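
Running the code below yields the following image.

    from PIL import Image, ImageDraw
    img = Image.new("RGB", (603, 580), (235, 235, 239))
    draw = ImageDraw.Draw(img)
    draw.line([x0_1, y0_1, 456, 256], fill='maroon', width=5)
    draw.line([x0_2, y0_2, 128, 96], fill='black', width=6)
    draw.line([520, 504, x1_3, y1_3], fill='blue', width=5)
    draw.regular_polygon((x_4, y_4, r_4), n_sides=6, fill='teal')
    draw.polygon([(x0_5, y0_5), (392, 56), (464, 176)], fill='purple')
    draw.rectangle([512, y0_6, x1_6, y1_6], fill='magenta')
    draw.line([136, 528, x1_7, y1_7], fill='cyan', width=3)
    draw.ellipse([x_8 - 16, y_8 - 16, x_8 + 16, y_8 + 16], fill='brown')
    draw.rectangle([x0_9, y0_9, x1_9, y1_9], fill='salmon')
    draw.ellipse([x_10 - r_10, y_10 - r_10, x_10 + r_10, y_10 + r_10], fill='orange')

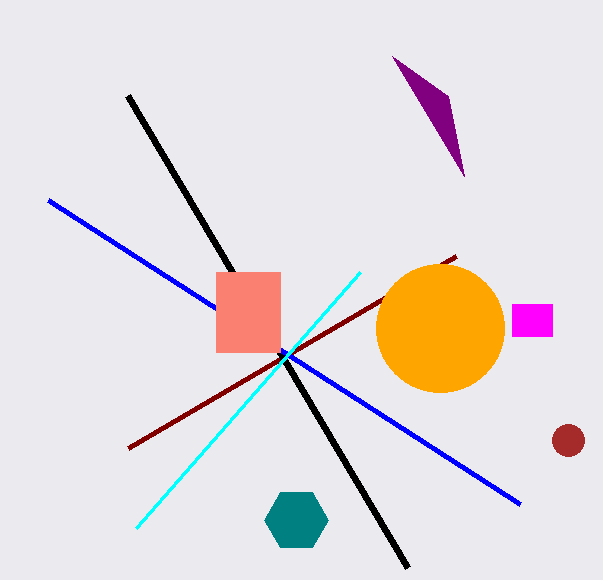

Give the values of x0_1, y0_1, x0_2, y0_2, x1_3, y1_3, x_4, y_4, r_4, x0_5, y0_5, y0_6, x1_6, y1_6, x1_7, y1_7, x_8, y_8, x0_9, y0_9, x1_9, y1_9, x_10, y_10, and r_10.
x0_1 = 128, y0_1 = 448, x0_2 = 408, y0_2 = 568, x1_3 = 48, y1_3 = 200, x_4 = 296, y_4 = 520, r_4 = 32, x0_5 = 448, y0_5 = 96, y0_6 = 304, x1_6 = 552, y1_6 = 336, x1_7 = 360, y1_7 = 272, x_8 = 568, y_8 = 440, x0_9 = 216, y0_9 = 272, x1_9 = 280, y1_9 = 352, x_10 = 440, y_10 = 328, r_10 = 64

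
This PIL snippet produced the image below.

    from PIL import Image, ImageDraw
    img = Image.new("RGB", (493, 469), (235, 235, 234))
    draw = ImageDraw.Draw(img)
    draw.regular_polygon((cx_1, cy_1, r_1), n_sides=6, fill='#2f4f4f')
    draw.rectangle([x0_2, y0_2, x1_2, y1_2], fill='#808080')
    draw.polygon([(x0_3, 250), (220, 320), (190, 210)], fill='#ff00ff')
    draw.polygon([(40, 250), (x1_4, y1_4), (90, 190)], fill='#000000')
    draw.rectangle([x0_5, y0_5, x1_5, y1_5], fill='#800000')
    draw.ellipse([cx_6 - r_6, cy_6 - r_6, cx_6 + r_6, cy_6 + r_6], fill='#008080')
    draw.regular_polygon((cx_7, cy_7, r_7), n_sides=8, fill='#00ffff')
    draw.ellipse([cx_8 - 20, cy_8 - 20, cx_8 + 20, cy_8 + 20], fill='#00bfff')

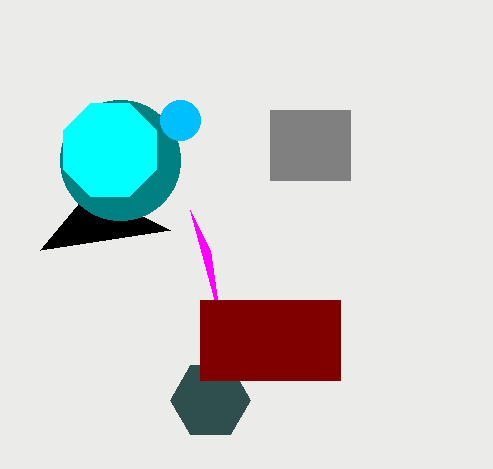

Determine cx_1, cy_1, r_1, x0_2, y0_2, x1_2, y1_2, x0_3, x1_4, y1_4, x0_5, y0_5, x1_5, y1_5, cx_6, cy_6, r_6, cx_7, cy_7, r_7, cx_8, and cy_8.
cx_1 = 210; cy_1 = 400; r_1 = 40; x0_2 = 270; y0_2 = 110; x1_2 = 350; y1_2 = 180; x0_3 = 210; x1_4 = 170; y1_4 = 230; x0_5 = 200; y0_5 = 300; x1_5 = 340; y1_5 = 380; cx_6 = 120; cy_6 = 160; r_6 = 60; cx_7 = 110; cy_7 = 150; r_7 = 50; cx_8 = 180; cy_8 = 120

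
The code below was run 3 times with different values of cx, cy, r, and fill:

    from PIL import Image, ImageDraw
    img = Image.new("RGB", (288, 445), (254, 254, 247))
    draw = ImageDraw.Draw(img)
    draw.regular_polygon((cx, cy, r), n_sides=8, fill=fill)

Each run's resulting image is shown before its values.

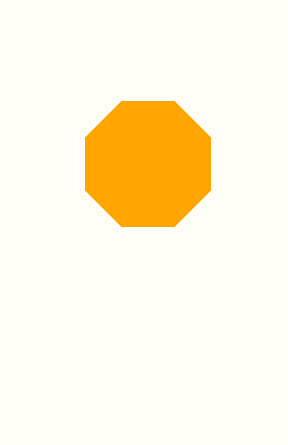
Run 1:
cx = 148, cy = 164, r = 68, fill = 'orange'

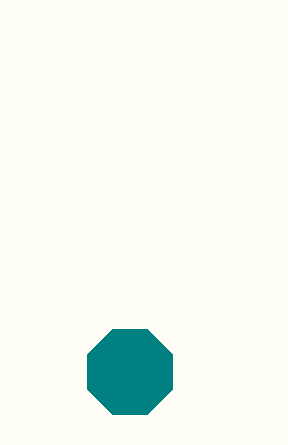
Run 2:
cx = 130; cy = 372; r = 46; fill = 'teal'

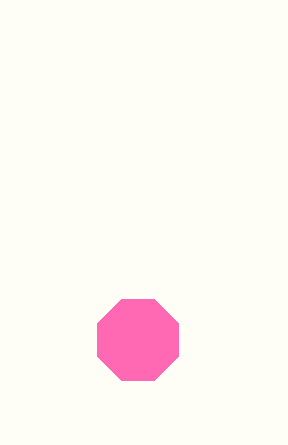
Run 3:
cx = 138; cy = 340; r = 44; fill = 'hotpink'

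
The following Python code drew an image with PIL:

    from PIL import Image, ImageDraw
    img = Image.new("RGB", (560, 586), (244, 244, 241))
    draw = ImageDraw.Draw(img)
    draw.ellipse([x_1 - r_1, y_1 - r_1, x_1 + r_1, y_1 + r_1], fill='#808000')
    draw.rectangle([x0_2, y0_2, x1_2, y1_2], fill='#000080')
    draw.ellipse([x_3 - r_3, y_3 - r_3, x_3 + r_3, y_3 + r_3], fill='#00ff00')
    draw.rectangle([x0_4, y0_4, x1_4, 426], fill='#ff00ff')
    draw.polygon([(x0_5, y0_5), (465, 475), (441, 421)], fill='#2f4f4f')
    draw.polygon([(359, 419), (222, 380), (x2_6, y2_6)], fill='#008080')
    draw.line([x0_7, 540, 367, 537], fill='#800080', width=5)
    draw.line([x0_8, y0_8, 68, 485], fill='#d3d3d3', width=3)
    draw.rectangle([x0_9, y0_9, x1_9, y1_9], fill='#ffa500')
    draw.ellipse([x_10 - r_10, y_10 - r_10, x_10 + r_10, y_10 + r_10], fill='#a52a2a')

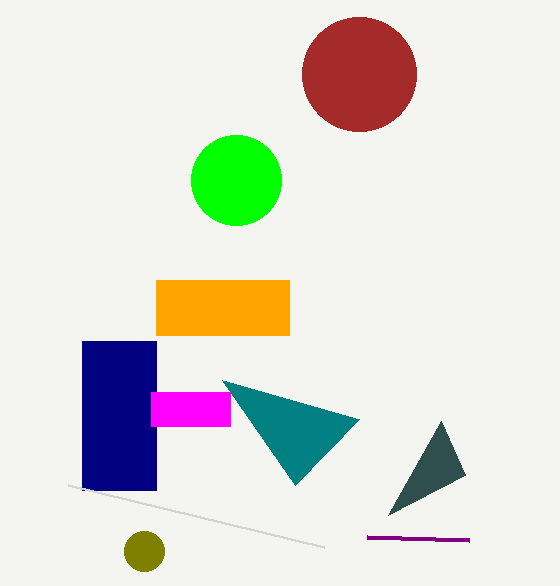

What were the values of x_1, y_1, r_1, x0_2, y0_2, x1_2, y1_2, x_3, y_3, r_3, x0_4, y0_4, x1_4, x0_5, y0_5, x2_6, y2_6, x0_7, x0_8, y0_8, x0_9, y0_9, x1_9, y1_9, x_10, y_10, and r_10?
x_1 = 144, y_1 = 551, r_1 = 20, x0_2 = 82, y0_2 = 341, x1_2 = 156, y1_2 = 490, x_3 = 236, y_3 = 180, r_3 = 45, x0_4 = 151, y0_4 = 392, x1_4 = 230, x0_5 = 388, y0_5 = 515, x2_6 = 295, y2_6 = 485, x0_7 = 469, x0_8 = 324, y0_8 = 547, x0_9 = 156, y0_9 = 280, x1_9 = 289, y1_9 = 335, x_10 = 359, y_10 = 74, r_10 = 57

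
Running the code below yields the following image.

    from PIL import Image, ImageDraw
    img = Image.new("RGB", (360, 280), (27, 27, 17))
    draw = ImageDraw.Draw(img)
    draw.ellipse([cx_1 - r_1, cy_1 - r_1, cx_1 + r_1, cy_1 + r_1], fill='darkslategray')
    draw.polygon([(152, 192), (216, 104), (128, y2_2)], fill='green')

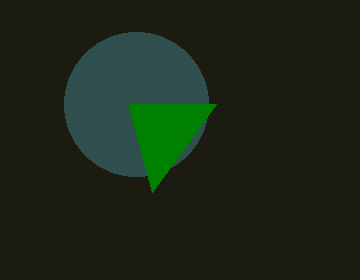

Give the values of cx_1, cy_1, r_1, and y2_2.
cx_1 = 136; cy_1 = 104; r_1 = 72; y2_2 = 104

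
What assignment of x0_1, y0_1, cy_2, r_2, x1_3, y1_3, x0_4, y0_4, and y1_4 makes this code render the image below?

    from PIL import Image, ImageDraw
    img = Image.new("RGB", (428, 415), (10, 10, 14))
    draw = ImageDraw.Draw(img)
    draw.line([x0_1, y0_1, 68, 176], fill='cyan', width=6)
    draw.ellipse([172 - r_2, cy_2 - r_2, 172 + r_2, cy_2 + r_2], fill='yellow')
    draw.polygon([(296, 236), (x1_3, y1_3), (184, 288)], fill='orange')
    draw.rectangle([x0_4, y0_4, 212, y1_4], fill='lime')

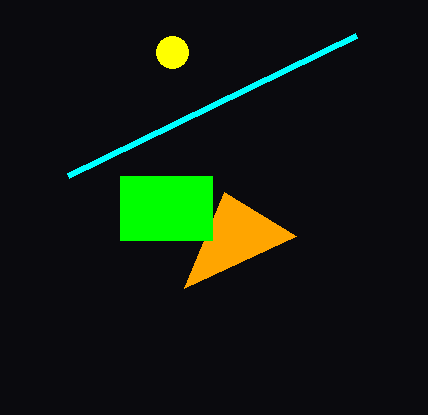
x0_1 = 356, y0_1 = 36, cy_2 = 52, r_2 = 16, x1_3 = 224, y1_3 = 192, x0_4 = 120, y0_4 = 176, y1_4 = 240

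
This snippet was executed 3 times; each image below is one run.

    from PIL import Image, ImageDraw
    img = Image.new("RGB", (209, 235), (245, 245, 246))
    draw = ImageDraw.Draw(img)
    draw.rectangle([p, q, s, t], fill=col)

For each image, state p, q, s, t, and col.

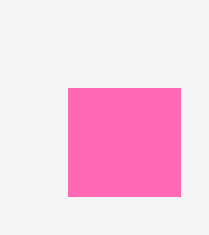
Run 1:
p = 68; q = 88; s = 180; t = 196; col = 'hotpink'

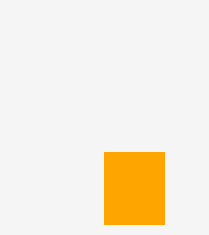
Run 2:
p = 104, q = 152, s = 164, t = 224, col = 'orange'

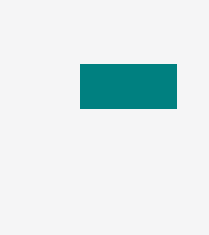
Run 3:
p = 80, q = 64, s = 176, t = 108, col = 'teal'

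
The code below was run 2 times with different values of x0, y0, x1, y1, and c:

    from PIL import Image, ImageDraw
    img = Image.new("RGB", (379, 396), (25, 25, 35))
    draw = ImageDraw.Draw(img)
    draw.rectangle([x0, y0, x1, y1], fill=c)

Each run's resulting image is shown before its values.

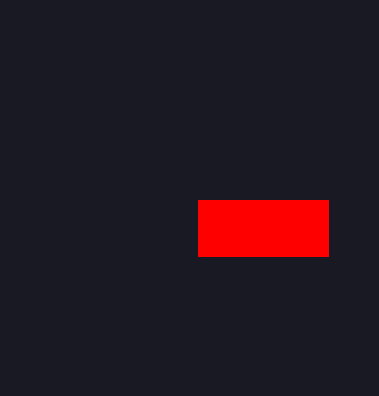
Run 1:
x0 = 198; y0 = 200; x1 = 328; y1 = 256; c = 'red'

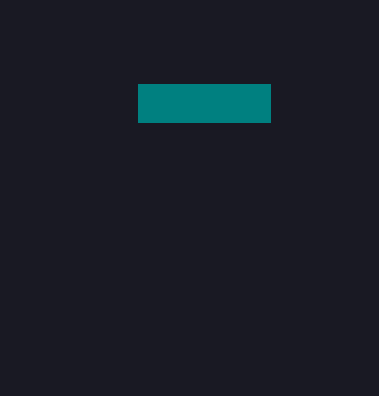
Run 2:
x0 = 138, y0 = 84, x1 = 270, y1 = 122, c = 'teal'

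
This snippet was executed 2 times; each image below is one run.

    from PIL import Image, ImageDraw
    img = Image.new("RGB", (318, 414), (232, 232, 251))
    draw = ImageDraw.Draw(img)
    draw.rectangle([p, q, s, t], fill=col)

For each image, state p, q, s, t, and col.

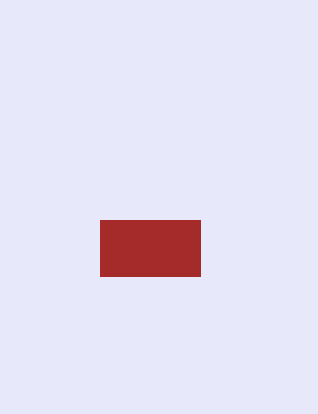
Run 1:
p = 100, q = 220, s = 200, t = 276, col = 'brown'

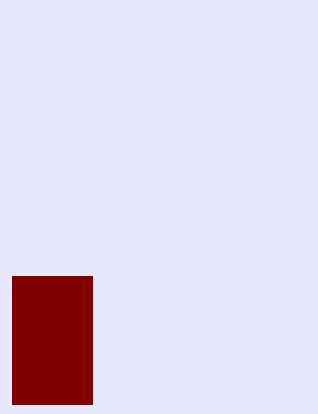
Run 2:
p = 12
q = 276
s = 92
t = 404
col = 'maroon'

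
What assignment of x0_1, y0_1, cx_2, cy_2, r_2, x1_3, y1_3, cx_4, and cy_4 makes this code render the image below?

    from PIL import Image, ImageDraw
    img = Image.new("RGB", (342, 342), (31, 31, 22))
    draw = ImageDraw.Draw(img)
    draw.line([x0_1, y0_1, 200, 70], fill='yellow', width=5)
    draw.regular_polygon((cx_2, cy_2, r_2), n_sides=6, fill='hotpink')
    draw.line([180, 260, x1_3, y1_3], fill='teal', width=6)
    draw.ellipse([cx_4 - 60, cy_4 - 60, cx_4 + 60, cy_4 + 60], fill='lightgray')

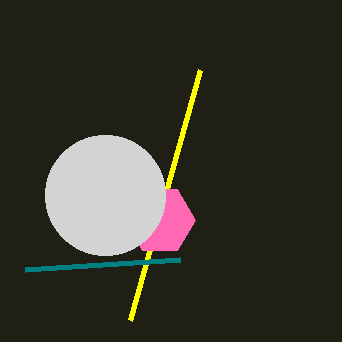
x0_1 = 130, y0_1 = 320, cx_2 = 160, cy_2 = 220, r_2 = 35, x1_3 = 25, y1_3 = 270, cx_4 = 105, cy_4 = 195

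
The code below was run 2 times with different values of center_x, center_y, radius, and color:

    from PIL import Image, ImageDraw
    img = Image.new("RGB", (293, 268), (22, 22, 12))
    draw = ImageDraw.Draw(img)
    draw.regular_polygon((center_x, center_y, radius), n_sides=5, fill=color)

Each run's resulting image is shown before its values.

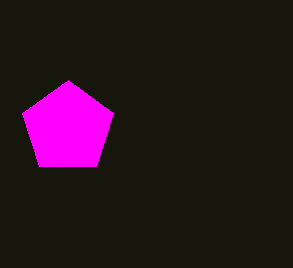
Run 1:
center_x = 68
center_y = 128
radius = 48
color = 'magenta'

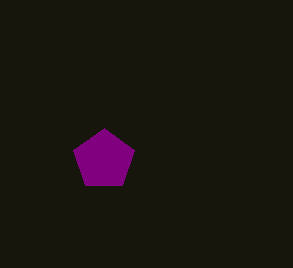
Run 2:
center_x = 104
center_y = 160
radius = 32
color = 'purple'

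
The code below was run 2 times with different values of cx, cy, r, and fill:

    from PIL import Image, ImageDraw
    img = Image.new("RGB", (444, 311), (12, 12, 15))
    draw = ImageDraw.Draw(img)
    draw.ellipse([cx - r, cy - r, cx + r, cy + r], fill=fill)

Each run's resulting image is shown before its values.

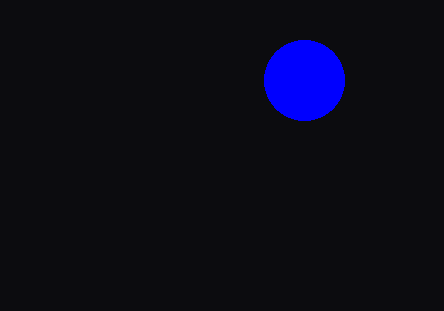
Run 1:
cx = 304; cy = 80; r = 40; fill = 'blue'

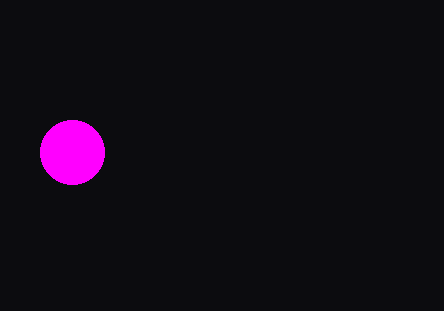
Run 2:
cx = 72; cy = 152; r = 32; fill = 'magenta'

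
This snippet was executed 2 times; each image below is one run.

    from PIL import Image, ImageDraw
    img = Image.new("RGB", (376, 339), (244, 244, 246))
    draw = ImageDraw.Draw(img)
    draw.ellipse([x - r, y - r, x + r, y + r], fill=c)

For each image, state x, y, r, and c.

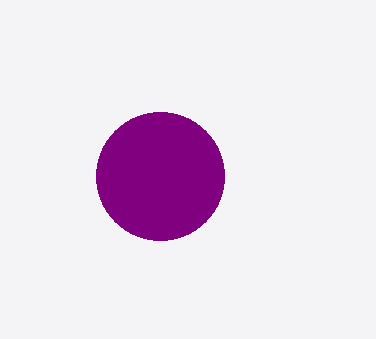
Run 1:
x = 160; y = 176; r = 64; c = 'purple'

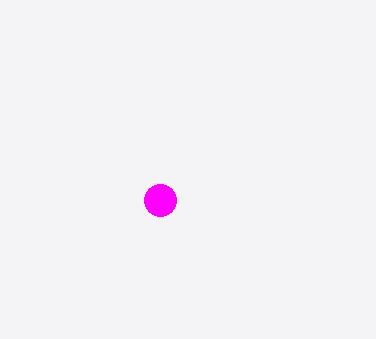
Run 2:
x = 160
y = 200
r = 16
c = 'magenta'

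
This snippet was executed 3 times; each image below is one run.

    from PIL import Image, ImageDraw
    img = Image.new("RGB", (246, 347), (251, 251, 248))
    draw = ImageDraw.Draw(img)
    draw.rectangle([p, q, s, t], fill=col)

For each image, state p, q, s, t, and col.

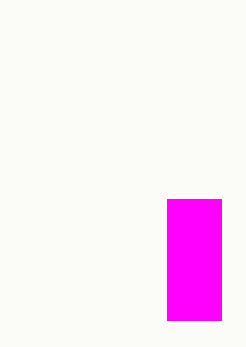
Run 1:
p = 167, q = 199, s = 221, t = 320, col = 'magenta'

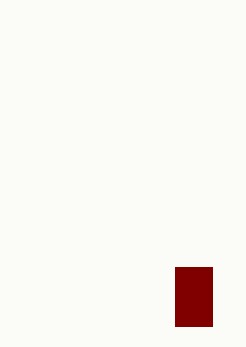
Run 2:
p = 175; q = 267; s = 212; t = 326; col = 'maroon'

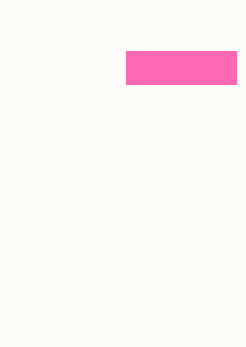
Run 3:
p = 126; q = 51; s = 236; t = 84; col = 'hotpink'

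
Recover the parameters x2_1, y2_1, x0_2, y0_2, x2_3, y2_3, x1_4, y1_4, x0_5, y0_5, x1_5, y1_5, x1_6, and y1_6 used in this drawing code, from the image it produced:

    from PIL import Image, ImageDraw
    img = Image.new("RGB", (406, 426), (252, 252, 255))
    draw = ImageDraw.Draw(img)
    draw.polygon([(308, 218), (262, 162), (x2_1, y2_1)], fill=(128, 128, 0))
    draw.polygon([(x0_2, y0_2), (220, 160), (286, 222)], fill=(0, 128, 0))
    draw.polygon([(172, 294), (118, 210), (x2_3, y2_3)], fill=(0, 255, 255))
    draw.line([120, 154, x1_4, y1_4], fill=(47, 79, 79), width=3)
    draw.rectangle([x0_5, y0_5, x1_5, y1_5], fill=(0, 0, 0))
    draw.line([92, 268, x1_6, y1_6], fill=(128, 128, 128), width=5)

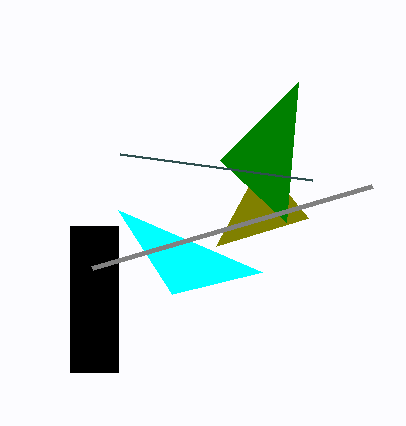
x2_1 = 216; y2_1 = 246; x0_2 = 298; y0_2 = 82; x2_3 = 262; y2_3 = 272; x1_4 = 312; y1_4 = 180; x0_5 = 70; y0_5 = 226; x1_5 = 118; y1_5 = 372; x1_6 = 372; y1_6 = 186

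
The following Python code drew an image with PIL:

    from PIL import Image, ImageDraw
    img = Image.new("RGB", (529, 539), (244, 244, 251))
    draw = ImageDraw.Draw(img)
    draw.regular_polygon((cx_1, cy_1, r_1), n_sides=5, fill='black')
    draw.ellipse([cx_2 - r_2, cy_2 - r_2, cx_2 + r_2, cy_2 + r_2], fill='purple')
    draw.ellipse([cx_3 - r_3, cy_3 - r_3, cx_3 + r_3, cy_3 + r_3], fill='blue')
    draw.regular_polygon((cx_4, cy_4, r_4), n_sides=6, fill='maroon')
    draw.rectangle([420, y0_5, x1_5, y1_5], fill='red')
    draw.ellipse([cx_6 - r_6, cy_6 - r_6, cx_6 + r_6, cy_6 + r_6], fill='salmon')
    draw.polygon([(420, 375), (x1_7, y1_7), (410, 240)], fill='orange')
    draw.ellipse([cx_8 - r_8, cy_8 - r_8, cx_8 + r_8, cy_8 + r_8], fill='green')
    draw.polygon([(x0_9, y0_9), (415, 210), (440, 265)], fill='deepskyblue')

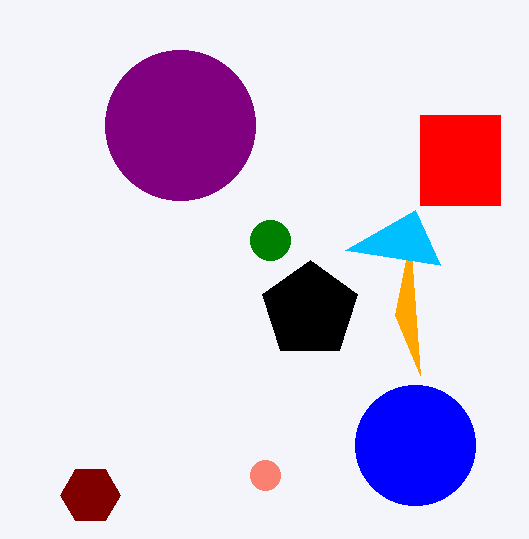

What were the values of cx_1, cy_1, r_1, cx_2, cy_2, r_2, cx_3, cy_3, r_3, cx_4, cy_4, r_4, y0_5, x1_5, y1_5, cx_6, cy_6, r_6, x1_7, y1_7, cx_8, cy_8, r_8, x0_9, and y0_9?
cx_1 = 310, cy_1 = 310, r_1 = 50, cx_2 = 180, cy_2 = 125, r_2 = 75, cx_3 = 415, cy_3 = 445, r_3 = 60, cx_4 = 90, cy_4 = 495, r_4 = 30, y0_5 = 115, x1_5 = 500, y1_5 = 205, cx_6 = 265, cy_6 = 475, r_6 = 15, x1_7 = 395, y1_7 = 315, cx_8 = 270, cy_8 = 240, r_8 = 20, x0_9 = 345, y0_9 = 250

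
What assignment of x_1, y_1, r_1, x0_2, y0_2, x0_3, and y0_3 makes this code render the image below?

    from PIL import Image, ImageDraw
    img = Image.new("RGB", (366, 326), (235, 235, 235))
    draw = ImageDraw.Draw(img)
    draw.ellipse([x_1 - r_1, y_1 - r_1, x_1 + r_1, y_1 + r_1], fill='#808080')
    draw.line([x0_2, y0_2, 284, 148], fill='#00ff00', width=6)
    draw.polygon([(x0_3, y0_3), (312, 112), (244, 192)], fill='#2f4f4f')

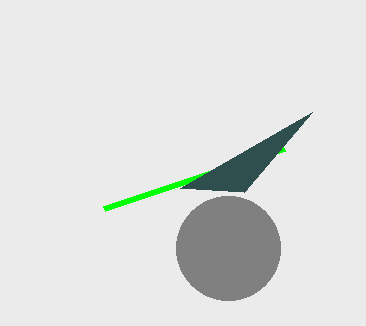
x_1 = 228; y_1 = 248; r_1 = 52; x0_2 = 104; y0_2 = 208; x0_3 = 180; y0_3 = 188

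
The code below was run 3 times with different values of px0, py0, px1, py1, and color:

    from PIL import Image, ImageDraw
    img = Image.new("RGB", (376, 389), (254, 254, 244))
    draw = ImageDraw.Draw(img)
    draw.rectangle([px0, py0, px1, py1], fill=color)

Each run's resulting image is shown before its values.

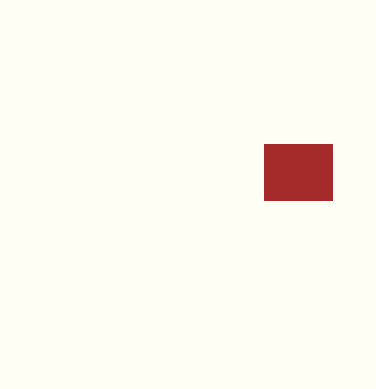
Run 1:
px0 = 264, py0 = 144, px1 = 332, py1 = 200, color = 'brown'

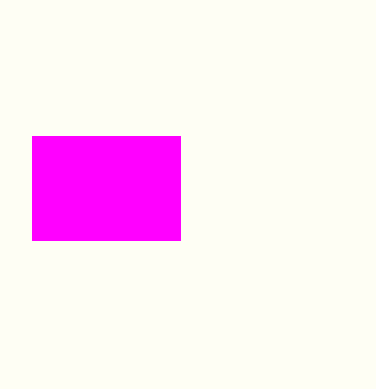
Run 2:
px0 = 32; py0 = 136; px1 = 180; py1 = 240; color = 'magenta'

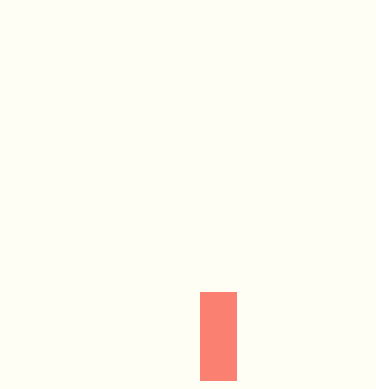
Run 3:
px0 = 200
py0 = 292
px1 = 236
py1 = 380
color = 'salmon'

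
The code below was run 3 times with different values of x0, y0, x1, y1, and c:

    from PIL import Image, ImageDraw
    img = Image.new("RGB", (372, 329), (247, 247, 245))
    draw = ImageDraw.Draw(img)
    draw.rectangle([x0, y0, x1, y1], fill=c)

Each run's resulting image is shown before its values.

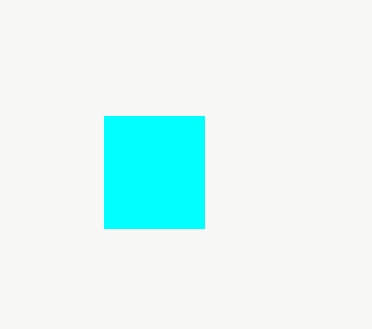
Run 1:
x0 = 104, y0 = 116, x1 = 204, y1 = 228, c = 'cyan'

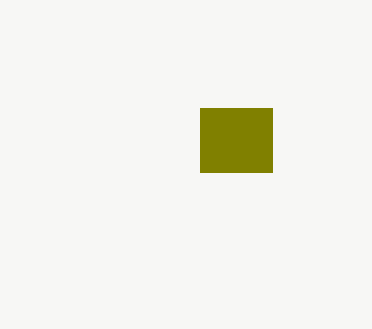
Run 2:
x0 = 200; y0 = 108; x1 = 272; y1 = 172; c = 'olive'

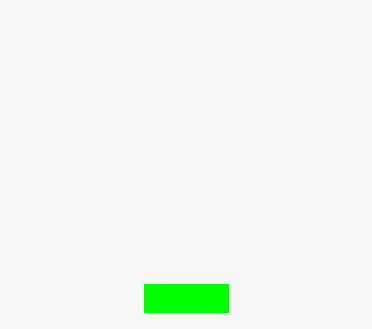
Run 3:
x0 = 144; y0 = 284; x1 = 228; y1 = 312; c = 'lime'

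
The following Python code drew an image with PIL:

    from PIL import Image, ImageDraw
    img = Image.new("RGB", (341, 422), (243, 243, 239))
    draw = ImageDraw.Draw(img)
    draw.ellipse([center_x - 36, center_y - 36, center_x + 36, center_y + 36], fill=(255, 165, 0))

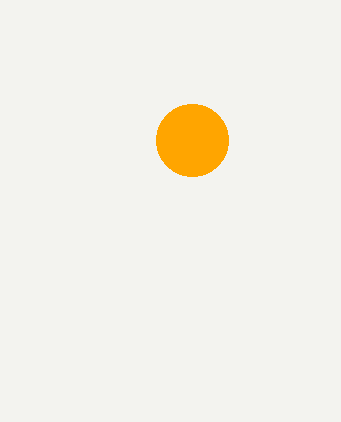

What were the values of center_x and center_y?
center_x = 192, center_y = 140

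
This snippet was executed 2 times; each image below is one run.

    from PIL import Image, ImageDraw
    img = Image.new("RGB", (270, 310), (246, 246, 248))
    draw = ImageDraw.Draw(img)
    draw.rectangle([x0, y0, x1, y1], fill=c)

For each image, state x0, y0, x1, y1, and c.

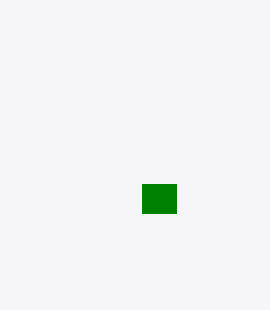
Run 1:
x0 = 142, y0 = 184, x1 = 176, y1 = 213, c = 'green'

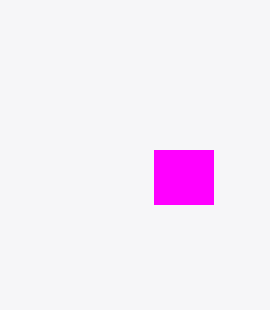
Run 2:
x0 = 154
y0 = 150
x1 = 213
y1 = 204
c = 'magenta'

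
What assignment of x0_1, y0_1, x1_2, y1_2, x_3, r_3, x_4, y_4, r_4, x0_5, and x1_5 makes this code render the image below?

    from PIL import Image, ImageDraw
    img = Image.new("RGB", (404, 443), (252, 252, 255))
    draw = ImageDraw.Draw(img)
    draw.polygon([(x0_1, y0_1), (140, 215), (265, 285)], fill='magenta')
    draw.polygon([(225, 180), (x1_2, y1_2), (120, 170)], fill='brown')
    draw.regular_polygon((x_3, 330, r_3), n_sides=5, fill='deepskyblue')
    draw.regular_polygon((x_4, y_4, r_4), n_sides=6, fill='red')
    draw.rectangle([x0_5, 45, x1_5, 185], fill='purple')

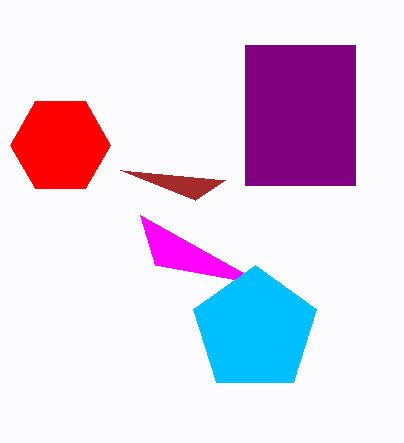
x0_1 = 155; y0_1 = 265; x1_2 = 195; y1_2 = 200; x_3 = 255; r_3 = 65; x_4 = 60; y_4 = 145; r_4 = 50; x0_5 = 245; x1_5 = 355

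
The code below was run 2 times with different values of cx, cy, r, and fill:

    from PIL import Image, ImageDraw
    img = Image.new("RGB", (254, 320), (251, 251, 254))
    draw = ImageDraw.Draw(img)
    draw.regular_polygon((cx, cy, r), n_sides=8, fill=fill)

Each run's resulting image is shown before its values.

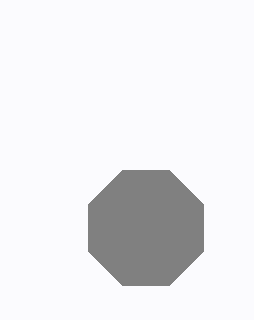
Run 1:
cx = 146, cy = 228, r = 62, fill = 'gray'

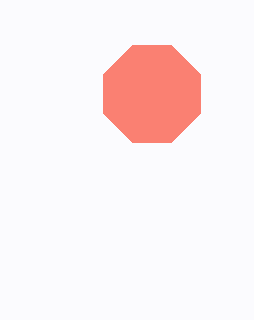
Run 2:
cx = 152, cy = 94, r = 52, fill = 'salmon'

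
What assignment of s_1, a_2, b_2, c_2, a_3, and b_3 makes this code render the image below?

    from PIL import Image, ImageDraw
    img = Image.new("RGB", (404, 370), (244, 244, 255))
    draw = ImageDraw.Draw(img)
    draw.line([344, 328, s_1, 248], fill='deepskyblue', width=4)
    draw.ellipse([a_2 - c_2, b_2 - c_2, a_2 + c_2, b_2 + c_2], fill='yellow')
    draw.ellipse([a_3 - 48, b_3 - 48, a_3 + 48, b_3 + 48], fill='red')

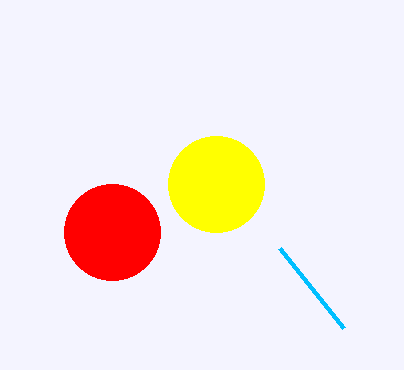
s_1 = 280, a_2 = 216, b_2 = 184, c_2 = 48, a_3 = 112, b_3 = 232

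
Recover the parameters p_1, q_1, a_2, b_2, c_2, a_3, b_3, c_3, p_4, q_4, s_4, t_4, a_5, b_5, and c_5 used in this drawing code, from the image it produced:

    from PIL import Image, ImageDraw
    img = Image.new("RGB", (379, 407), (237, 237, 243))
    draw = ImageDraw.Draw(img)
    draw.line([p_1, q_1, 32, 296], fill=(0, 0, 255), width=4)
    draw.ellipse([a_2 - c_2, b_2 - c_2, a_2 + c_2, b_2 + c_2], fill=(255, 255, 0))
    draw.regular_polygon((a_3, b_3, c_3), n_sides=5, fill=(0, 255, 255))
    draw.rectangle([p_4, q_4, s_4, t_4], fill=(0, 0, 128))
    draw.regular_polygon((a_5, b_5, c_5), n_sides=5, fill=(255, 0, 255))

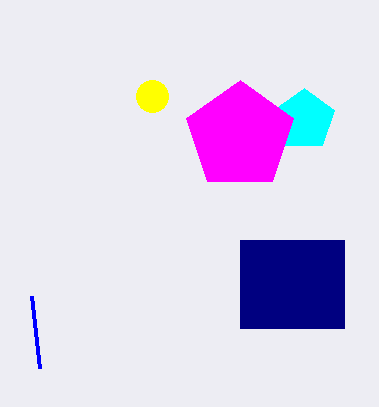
p_1 = 40, q_1 = 368, a_2 = 152, b_2 = 96, c_2 = 16, a_3 = 304, b_3 = 120, c_3 = 32, p_4 = 240, q_4 = 240, s_4 = 344, t_4 = 328, a_5 = 240, b_5 = 136, c_5 = 56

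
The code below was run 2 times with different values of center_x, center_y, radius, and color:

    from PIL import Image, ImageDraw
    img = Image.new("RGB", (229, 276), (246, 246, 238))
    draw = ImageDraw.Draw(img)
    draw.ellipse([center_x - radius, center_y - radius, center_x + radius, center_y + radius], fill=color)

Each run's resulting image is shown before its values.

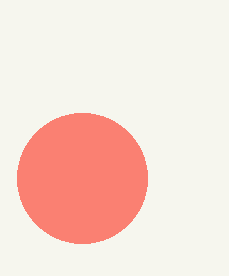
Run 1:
center_x = 82
center_y = 178
radius = 65
color = 'salmon'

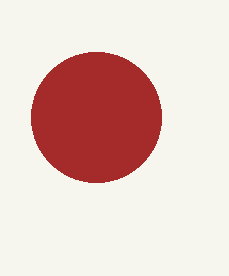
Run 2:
center_x = 96; center_y = 117; radius = 65; color = 'brown'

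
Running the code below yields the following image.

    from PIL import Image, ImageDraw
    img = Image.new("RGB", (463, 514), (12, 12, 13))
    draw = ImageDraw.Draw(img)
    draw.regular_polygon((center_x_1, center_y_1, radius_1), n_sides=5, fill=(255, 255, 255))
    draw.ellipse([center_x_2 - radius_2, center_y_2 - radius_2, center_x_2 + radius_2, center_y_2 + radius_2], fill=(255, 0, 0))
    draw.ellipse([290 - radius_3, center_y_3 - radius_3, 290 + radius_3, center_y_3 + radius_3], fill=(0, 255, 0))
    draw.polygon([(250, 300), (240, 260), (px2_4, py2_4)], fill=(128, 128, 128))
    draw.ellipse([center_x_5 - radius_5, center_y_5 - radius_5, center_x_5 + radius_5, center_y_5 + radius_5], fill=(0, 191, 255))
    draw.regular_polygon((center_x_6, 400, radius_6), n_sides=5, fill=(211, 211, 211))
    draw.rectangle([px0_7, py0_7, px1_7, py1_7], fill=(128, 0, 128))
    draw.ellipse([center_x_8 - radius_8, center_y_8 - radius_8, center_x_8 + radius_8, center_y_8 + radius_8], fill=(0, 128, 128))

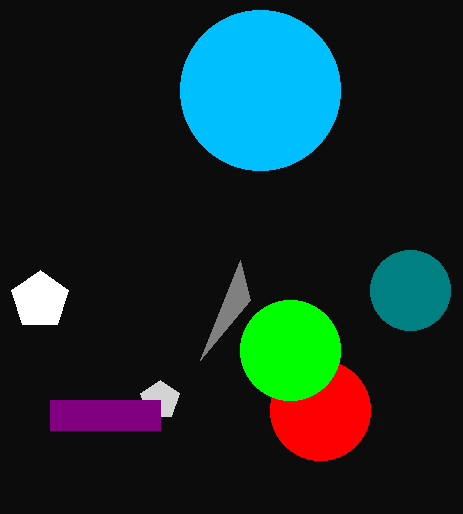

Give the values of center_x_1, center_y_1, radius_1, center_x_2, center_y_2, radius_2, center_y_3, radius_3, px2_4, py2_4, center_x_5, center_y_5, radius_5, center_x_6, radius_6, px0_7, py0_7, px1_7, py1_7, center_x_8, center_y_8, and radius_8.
center_x_1 = 40, center_y_1 = 300, radius_1 = 30, center_x_2 = 320, center_y_2 = 410, radius_2 = 50, center_y_3 = 350, radius_3 = 50, px2_4 = 200, py2_4 = 360, center_x_5 = 260, center_y_5 = 90, radius_5 = 80, center_x_6 = 160, radius_6 = 20, px0_7 = 50, py0_7 = 400, px1_7 = 160, py1_7 = 430, center_x_8 = 410, center_y_8 = 290, radius_8 = 40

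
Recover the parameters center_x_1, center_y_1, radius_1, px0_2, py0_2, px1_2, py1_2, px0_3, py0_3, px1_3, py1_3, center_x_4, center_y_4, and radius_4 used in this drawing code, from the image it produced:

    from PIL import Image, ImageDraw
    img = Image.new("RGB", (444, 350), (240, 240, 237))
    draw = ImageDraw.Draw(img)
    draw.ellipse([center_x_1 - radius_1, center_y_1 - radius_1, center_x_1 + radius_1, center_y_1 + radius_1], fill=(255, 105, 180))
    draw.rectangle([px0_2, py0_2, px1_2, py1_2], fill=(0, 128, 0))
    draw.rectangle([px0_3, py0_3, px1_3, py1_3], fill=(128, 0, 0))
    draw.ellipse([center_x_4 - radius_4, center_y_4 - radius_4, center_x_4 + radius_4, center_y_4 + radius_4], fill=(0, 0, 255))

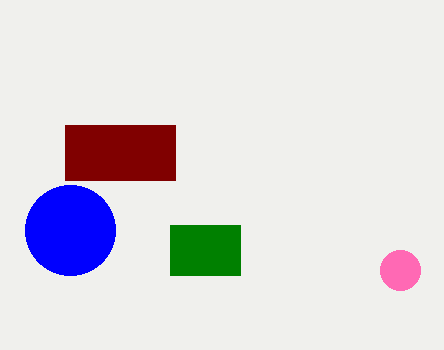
center_x_1 = 400, center_y_1 = 270, radius_1 = 20, px0_2 = 170, py0_2 = 225, px1_2 = 240, py1_2 = 275, px0_3 = 65, py0_3 = 125, px1_3 = 175, py1_3 = 180, center_x_4 = 70, center_y_4 = 230, radius_4 = 45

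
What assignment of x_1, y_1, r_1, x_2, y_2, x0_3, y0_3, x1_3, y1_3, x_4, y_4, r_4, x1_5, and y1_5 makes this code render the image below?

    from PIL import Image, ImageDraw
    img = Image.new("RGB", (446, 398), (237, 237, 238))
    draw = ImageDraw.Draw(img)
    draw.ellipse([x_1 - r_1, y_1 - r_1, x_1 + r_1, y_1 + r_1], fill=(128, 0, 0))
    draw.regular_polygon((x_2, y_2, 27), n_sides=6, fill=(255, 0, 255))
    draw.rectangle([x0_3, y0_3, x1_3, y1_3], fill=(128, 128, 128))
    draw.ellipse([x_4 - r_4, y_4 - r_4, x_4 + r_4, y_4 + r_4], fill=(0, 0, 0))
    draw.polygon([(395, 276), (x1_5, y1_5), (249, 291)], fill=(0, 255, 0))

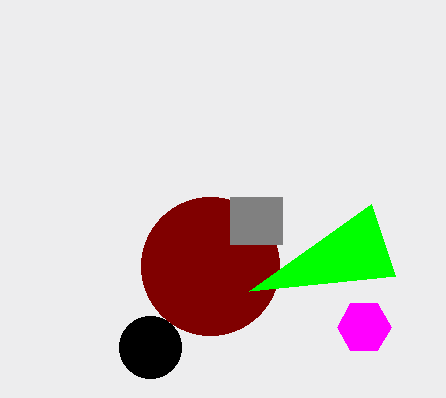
x_1 = 210; y_1 = 266; r_1 = 69; x_2 = 364; y_2 = 327; x0_3 = 230; y0_3 = 197; x1_3 = 282; y1_3 = 244; x_4 = 150; y_4 = 347; r_4 = 31; x1_5 = 371; y1_5 = 204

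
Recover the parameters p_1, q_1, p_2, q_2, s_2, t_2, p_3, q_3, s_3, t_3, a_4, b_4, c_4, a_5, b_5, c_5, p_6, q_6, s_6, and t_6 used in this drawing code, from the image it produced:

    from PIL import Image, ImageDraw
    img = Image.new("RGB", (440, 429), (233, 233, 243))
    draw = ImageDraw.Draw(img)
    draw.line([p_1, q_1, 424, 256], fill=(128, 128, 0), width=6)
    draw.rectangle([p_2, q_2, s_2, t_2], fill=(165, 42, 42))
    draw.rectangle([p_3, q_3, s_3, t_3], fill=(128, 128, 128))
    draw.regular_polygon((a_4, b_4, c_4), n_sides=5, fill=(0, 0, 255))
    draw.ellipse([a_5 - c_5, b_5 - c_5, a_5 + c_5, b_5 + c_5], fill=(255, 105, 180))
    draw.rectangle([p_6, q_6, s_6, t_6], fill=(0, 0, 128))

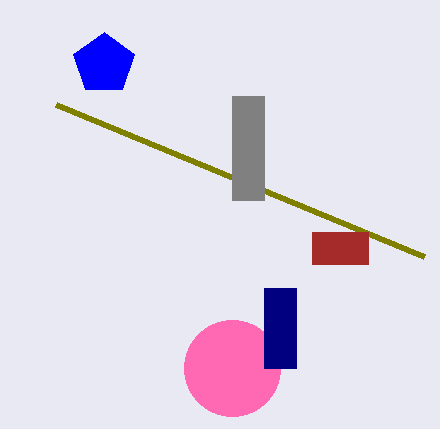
p_1 = 56
q_1 = 104
p_2 = 312
q_2 = 232
s_2 = 368
t_2 = 264
p_3 = 232
q_3 = 96
s_3 = 264
t_3 = 200
a_4 = 104
b_4 = 64
c_4 = 32
a_5 = 232
b_5 = 368
c_5 = 48
p_6 = 264
q_6 = 288
s_6 = 296
t_6 = 368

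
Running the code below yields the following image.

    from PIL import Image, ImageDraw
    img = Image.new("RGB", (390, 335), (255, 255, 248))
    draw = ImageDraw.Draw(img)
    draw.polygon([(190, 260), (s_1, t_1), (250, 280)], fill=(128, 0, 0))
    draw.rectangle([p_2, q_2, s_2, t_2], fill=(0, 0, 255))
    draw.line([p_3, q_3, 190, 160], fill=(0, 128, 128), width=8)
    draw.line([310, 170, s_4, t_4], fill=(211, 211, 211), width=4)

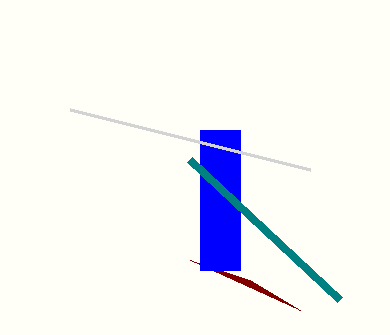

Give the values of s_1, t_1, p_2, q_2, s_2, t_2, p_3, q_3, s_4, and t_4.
s_1 = 300
t_1 = 310
p_2 = 200
q_2 = 130
s_2 = 240
t_2 = 270
p_3 = 340
q_3 = 300
s_4 = 70
t_4 = 110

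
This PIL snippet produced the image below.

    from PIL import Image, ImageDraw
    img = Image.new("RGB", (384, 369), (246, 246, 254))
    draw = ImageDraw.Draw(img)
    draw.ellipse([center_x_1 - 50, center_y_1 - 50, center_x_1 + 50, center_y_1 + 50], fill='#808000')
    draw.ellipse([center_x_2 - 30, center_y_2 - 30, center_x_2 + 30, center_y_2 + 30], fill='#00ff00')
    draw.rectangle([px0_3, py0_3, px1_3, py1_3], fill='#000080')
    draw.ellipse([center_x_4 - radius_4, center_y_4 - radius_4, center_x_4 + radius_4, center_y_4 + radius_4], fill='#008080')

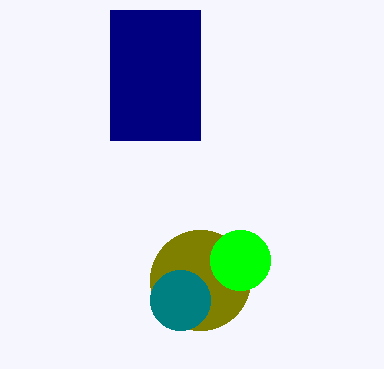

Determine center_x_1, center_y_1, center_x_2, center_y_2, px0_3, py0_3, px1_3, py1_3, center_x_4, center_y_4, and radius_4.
center_x_1 = 200, center_y_1 = 280, center_x_2 = 240, center_y_2 = 260, px0_3 = 110, py0_3 = 10, px1_3 = 200, py1_3 = 140, center_x_4 = 180, center_y_4 = 300, radius_4 = 30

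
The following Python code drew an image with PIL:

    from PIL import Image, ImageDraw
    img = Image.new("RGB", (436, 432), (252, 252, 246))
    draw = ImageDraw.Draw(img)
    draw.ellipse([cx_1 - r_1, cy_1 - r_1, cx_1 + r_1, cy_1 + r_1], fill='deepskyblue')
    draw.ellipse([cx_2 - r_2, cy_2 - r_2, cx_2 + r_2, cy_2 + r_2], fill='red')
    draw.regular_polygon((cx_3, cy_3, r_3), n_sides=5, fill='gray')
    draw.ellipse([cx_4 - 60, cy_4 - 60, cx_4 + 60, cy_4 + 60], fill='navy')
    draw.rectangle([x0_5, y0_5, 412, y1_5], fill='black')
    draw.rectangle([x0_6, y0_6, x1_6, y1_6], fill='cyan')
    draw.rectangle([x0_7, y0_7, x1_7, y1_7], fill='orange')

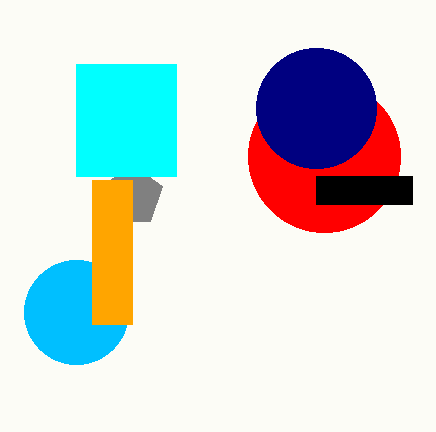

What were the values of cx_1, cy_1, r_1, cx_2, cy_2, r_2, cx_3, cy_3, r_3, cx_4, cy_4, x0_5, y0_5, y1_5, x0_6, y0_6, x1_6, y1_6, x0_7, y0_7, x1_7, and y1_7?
cx_1 = 76
cy_1 = 312
r_1 = 52
cx_2 = 324
cy_2 = 156
r_2 = 76
cx_3 = 132
cy_3 = 196
r_3 = 32
cx_4 = 316
cy_4 = 108
x0_5 = 316
y0_5 = 176
y1_5 = 204
x0_6 = 76
y0_6 = 64
x1_6 = 176
y1_6 = 176
x0_7 = 92
y0_7 = 180
x1_7 = 132
y1_7 = 324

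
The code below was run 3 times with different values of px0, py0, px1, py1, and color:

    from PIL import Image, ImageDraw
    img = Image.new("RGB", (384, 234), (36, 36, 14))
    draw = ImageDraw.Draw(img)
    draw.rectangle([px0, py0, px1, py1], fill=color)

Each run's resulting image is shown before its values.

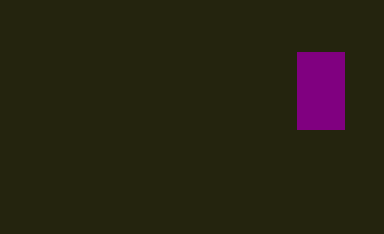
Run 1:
px0 = 297, py0 = 52, px1 = 344, py1 = 129, color = 'purple'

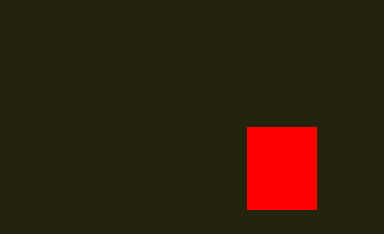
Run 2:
px0 = 247, py0 = 127, px1 = 316, py1 = 209, color = 'red'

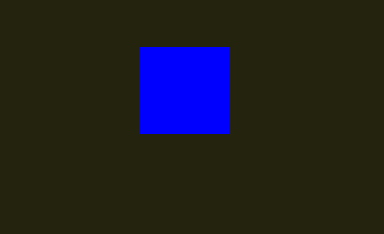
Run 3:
px0 = 140; py0 = 47; px1 = 229; py1 = 133; color = 'blue'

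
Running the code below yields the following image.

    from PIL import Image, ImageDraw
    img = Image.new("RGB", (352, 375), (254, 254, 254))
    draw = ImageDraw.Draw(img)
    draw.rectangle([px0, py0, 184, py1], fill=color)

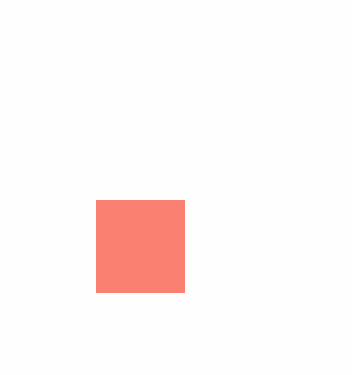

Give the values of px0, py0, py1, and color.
px0 = 96, py0 = 200, py1 = 292, color = 'salmon'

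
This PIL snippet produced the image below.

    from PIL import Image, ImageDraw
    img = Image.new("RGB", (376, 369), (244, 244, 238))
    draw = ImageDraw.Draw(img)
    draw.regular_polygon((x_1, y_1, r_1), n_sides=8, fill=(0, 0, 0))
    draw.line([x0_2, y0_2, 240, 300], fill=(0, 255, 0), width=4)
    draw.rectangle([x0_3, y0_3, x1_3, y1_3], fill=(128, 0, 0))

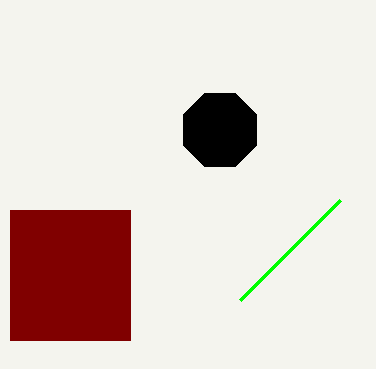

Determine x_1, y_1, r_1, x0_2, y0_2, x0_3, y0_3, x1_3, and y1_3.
x_1 = 220
y_1 = 130
r_1 = 40
x0_2 = 340
y0_2 = 200
x0_3 = 10
y0_3 = 210
x1_3 = 130
y1_3 = 340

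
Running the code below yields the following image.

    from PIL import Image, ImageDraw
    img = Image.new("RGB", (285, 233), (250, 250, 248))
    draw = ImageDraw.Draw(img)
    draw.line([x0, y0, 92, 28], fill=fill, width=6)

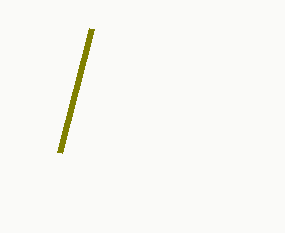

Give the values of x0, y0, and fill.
x0 = 60; y0 = 152; fill = 'olive'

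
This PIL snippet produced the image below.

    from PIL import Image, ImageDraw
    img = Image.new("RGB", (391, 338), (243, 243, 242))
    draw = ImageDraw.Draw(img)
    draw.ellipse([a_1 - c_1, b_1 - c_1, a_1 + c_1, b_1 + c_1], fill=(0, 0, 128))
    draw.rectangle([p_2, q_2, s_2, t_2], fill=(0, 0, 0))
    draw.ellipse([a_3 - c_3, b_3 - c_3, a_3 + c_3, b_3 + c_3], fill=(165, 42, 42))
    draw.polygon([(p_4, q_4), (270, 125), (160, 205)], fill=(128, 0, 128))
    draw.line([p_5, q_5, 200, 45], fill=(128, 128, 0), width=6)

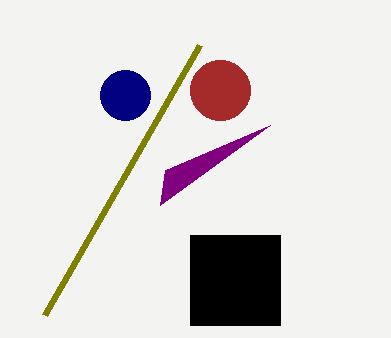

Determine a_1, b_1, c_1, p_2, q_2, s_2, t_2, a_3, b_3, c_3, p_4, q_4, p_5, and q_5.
a_1 = 125
b_1 = 95
c_1 = 25
p_2 = 190
q_2 = 235
s_2 = 280
t_2 = 325
a_3 = 220
b_3 = 90
c_3 = 30
p_4 = 165
q_4 = 170
p_5 = 45
q_5 = 315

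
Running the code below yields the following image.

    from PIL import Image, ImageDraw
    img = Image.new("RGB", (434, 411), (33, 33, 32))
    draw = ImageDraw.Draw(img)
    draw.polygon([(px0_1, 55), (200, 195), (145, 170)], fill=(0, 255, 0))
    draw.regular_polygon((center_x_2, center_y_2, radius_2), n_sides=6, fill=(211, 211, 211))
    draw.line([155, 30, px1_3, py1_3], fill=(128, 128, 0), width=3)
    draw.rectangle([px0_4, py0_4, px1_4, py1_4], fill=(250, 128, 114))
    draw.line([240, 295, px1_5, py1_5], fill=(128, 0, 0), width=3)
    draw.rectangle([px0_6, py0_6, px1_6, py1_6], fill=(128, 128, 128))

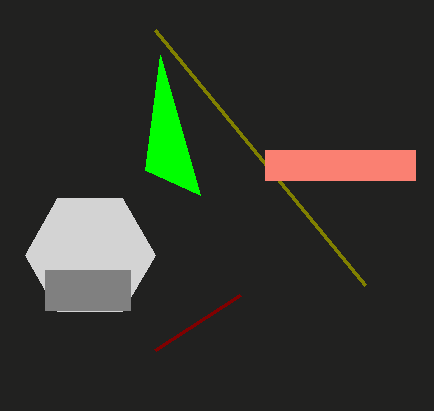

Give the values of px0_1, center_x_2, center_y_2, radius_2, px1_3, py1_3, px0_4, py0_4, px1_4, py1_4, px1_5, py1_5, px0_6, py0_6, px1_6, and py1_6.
px0_1 = 160; center_x_2 = 90; center_y_2 = 255; radius_2 = 65; px1_3 = 365; py1_3 = 285; px0_4 = 265; py0_4 = 150; px1_4 = 415; py1_4 = 180; px1_5 = 155; py1_5 = 350; px0_6 = 45; py0_6 = 270; px1_6 = 130; py1_6 = 310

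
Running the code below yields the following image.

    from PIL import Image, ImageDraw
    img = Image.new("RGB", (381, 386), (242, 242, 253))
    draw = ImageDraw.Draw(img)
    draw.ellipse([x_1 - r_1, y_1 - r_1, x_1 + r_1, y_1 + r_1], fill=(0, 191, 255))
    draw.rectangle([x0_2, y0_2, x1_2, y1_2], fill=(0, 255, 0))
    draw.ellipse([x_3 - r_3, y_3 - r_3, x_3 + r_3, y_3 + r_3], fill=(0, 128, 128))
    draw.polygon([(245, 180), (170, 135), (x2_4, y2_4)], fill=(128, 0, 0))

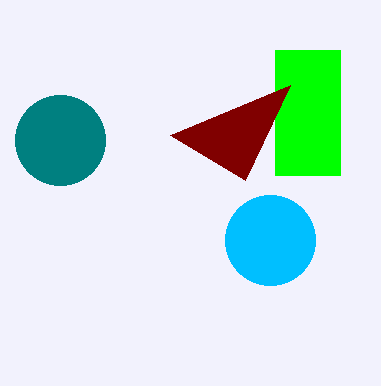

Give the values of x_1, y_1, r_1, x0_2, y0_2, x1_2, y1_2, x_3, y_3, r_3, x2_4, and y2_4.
x_1 = 270; y_1 = 240; r_1 = 45; x0_2 = 275; y0_2 = 50; x1_2 = 340; y1_2 = 175; x_3 = 60; y_3 = 140; r_3 = 45; x2_4 = 290; y2_4 = 85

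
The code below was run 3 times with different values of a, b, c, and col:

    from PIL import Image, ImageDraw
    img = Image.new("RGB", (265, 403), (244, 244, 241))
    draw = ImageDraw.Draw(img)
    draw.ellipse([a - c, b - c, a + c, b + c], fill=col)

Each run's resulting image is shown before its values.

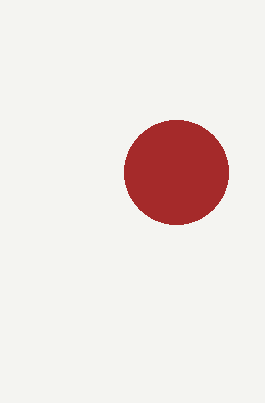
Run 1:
a = 176; b = 172; c = 52; col = 'brown'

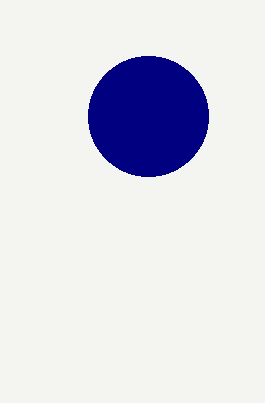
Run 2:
a = 148, b = 116, c = 60, col = 'navy'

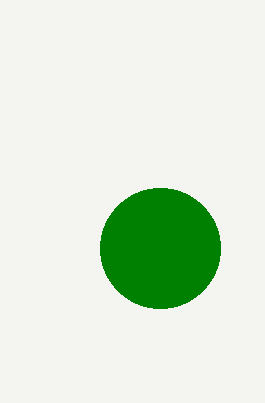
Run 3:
a = 160
b = 248
c = 60
col = 'green'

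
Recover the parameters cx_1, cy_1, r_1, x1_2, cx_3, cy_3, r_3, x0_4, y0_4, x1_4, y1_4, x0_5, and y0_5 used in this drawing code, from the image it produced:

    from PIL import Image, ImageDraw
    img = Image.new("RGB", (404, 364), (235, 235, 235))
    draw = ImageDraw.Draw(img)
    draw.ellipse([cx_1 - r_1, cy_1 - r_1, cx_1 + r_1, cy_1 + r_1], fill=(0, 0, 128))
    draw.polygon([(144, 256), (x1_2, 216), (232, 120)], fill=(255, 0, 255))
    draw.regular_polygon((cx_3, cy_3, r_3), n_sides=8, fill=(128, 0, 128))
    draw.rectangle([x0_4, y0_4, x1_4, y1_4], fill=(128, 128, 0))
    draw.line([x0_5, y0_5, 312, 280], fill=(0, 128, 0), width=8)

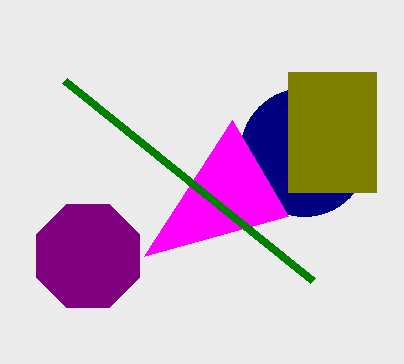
cx_1 = 304, cy_1 = 152, r_1 = 64, x1_2 = 288, cx_3 = 88, cy_3 = 256, r_3 = 56, x0_4 = 288, y0_4 = 72, x1_4 = 376, y1_4 = 192, x0_5 = 64, y0_5 = 80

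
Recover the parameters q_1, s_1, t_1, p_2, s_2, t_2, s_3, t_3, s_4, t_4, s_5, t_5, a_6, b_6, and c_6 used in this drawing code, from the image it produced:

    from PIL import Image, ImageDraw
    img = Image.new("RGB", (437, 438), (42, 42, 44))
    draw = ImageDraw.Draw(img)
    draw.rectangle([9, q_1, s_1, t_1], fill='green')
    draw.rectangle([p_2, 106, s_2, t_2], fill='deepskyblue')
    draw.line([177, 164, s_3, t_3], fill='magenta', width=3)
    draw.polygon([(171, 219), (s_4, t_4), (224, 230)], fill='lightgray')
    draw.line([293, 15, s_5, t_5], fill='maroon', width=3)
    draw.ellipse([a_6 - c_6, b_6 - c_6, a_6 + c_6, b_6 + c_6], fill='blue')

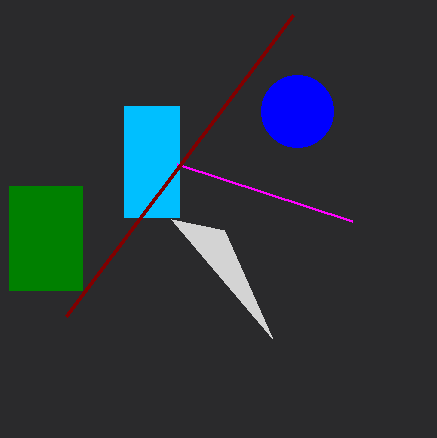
q_1 = 186, s_1 = 82, t_1 = 290, p_2 = 124, s_2 = 179, t_2 = 217, s_3 = 352, t_3 = 221, s_4 = 272, t_4 = 338, s_5 = 66, t_5 = 316, a_6 = 297, b_6 = 111, c_6 = 36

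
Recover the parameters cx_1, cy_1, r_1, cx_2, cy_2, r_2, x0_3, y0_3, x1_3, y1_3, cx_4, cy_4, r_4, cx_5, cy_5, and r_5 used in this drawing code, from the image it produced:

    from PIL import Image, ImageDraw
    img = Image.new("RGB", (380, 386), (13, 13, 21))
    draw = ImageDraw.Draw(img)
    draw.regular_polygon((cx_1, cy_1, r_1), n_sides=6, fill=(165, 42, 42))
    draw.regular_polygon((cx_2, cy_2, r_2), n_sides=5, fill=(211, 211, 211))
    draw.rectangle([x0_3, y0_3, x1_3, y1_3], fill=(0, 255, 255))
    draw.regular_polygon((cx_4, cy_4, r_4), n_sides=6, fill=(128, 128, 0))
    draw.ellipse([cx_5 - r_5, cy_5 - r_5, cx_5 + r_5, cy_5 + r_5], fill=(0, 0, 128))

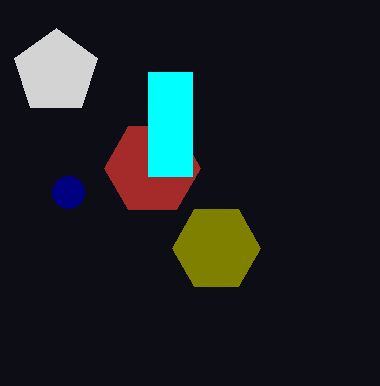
cx_1 = 152
cy_1 = 168
r_1 = 48
cx_2 = 56
cy_2 = 72
r_2 = 44
x0_3 = 148
y0_3 = 72
x1_3 = 192
y1_3 = 176
cx_4 = 216
cy_4 = 248
r_4 = 44
cx_5 = 68
cy_5 = 192
r_5 = 16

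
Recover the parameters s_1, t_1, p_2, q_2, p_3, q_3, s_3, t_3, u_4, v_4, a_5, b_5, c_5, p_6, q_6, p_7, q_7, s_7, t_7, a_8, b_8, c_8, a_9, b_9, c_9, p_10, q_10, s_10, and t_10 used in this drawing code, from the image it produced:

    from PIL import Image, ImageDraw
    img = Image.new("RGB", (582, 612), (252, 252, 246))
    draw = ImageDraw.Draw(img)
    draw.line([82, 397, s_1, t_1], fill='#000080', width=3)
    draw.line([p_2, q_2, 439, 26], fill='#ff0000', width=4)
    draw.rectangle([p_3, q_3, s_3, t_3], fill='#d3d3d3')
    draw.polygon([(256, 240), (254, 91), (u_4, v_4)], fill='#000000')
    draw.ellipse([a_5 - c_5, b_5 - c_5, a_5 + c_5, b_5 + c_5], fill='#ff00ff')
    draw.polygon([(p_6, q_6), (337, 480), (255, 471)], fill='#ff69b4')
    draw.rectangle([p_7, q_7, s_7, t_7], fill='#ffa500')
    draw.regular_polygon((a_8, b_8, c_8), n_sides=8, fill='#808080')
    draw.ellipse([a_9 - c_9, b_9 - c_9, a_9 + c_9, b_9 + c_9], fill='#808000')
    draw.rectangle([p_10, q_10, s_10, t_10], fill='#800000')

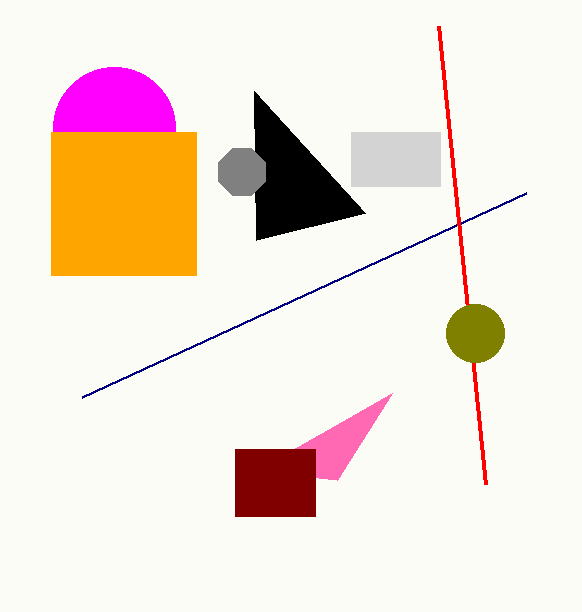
s_1 = 526
t_1 = 193
p_2 = 486
q_2 = 484
p_3 = 351
q_3 = 132
s_3 = 440
t_3 = 186
u_4 = 365
v_4 = 213
a_5 = 114
b_5 = 128
c_5 = 61
p_6 = 392
q_6 = 393
p_7 = 51
q_7 = 132
s_7 = 196
t_7 = 275
a_8 = 242
b_8 = 172
c_8 = 25
a_9 = 475
b_9 = 333
c_9 = 29
p_10 = 235
q_10 = 449
s_10 = 315
t_10 = 516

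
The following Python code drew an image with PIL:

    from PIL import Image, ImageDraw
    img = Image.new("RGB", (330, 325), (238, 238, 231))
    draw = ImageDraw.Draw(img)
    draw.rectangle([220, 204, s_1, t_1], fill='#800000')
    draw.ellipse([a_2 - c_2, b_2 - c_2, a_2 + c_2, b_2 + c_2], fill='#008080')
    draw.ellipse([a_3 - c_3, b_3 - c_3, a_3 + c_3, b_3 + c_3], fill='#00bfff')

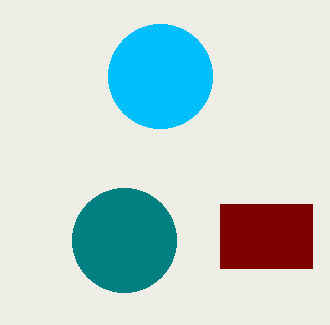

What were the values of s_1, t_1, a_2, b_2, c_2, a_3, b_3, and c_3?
s_1 = 312, t_1 = 268, a_2 = 124, b_2 = 240, c_2 = 52, a_3 = 160, b_3 = 76, c_3 = 52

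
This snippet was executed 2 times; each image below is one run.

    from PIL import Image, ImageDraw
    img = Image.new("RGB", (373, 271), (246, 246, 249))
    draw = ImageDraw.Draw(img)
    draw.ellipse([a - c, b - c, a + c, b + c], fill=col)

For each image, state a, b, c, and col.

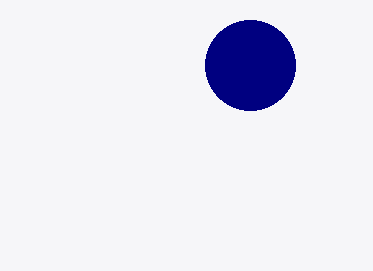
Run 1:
a = 250
b = 65
c = 45
col = 'navy'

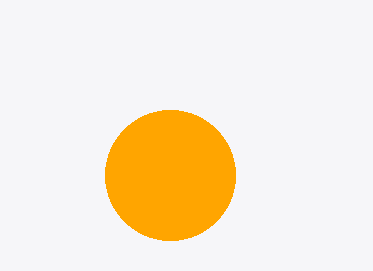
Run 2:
a = 170, b = 175, c = 65, col = 'orange'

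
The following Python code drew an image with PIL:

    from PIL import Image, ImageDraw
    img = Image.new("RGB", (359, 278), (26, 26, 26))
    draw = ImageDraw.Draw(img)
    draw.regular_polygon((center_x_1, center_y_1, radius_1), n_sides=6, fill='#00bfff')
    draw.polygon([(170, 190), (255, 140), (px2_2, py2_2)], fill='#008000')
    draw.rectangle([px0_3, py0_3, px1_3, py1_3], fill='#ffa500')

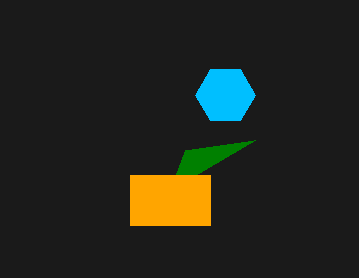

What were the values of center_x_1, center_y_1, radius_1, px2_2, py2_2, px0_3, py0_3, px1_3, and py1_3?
center_x_1 = 225
center_y_1 = 95
radius_1 = 30
px2_2 = 185
py2_2 = 150
px0_3 = 130
py0_3 = 175
px1_3 = 210
py1_3 = 225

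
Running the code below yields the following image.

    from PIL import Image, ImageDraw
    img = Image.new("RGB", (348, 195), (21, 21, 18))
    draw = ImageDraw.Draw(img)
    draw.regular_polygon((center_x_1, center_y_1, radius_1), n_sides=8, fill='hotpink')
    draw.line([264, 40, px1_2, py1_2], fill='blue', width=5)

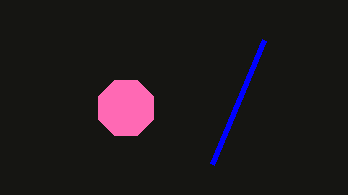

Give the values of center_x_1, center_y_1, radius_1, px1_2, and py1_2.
center_x_1 = 126
center_y_1 = 108
radius_1 = 30
px1_2 = 212
py1_2 = 164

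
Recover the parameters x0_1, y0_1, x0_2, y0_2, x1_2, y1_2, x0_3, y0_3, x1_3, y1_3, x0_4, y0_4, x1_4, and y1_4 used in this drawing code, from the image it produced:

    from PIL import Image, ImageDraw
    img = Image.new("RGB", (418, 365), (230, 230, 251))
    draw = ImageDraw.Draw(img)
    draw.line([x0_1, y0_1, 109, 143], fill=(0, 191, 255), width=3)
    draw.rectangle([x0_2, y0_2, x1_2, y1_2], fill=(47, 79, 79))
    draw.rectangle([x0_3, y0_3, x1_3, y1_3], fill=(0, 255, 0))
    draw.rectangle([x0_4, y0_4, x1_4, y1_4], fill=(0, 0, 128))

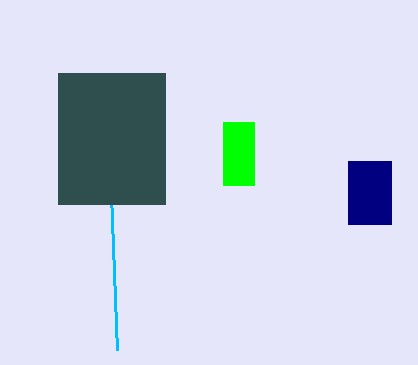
x0_1 = 117, y0_1 = 350, x0_2 = 58, y0_2 = 73, x1_2 = 165, y1_2 = 204, x0_3 = 223, y0_3 = 122, x1_3 = 254, y1_3 = 185, x0_4 = 348, y0_4 = 161, x1_4 = 391, y1_4 = 224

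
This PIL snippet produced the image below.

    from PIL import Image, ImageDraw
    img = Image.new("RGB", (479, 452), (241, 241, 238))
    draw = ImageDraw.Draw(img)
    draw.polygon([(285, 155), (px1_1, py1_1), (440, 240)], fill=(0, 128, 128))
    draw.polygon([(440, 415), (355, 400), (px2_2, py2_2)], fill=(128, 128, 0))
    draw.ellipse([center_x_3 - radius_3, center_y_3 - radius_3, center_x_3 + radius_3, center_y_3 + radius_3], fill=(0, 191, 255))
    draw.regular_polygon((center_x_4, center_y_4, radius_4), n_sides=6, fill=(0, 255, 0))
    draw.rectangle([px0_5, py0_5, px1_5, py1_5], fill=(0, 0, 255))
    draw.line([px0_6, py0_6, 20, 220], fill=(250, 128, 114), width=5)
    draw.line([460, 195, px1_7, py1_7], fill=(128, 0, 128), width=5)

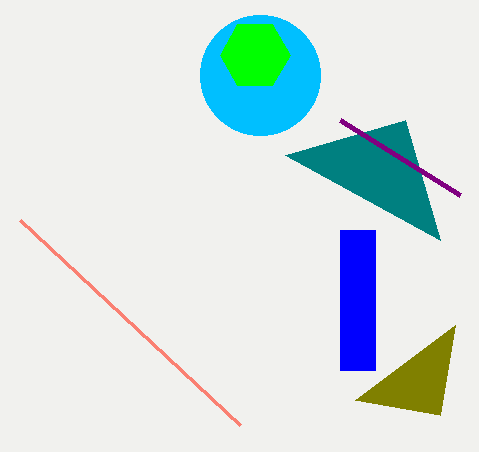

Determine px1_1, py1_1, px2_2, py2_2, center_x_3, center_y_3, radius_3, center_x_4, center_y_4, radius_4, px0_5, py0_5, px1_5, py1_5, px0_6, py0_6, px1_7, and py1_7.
px1_1 = 405; py1_1 = 120; px2_2 = 455; py2_2 = 325; center_x_3 = 260; center_y_3 = 75; radius_3 = 60; center_x_4 = 255; center_y_4 = 55; radius_4 = 35; px0_5 = 340; py0_5 = 230; px1_5 = 375; py1_5 = 370; px0_6 = 240; py0_6 = 425; px1_7 = 340; py1_7 = 120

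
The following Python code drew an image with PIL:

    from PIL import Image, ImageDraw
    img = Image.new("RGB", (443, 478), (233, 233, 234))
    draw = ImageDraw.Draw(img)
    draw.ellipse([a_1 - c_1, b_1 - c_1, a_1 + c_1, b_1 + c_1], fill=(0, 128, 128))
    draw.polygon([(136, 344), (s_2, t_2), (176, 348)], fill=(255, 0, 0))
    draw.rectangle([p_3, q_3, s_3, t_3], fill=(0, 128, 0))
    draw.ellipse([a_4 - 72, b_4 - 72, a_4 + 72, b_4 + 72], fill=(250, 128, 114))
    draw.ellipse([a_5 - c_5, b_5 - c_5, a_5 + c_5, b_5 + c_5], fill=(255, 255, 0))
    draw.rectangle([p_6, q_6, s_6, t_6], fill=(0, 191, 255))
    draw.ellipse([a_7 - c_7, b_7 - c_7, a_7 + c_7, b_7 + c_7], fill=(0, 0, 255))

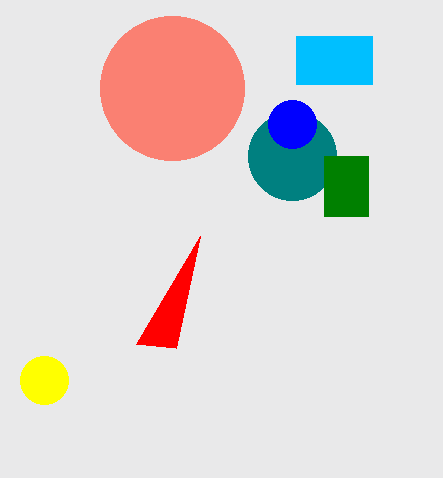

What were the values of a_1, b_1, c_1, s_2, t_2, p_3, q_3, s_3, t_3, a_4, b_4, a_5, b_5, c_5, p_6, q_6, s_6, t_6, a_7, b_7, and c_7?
a_1 = 292, b_1 = 156, c_1 = 44, s_2 = 200, t_2 = 236, p_3 = 324, q_3 = 156, s_3 = 368, t_3 = 216, a_4 = 172, b_4 = 88, a_5 = 44, b_5 = 380, c_5 = 24, p_6 = 296, q_6 = 36, s_6 = 372, t_6 = 84, a_7 = 292, b_7 = 124, c_7 = 24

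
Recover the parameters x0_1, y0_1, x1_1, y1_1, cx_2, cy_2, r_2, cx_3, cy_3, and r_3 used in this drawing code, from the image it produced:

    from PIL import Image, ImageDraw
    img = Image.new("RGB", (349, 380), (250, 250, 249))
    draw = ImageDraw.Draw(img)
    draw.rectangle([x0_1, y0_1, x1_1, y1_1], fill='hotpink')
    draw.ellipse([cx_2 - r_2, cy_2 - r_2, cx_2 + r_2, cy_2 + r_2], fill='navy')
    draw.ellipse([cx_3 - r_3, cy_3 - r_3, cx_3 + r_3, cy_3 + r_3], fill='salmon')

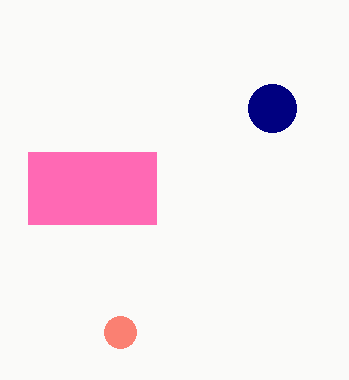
x0_1 = 28; y0_1 = 152; x1_1 = 156; y1_1 = 224; cx_2 = 272; cy_2 = 108; r_2 = 24; cx_3 = 120; cy_3 = 332; r_3 = 16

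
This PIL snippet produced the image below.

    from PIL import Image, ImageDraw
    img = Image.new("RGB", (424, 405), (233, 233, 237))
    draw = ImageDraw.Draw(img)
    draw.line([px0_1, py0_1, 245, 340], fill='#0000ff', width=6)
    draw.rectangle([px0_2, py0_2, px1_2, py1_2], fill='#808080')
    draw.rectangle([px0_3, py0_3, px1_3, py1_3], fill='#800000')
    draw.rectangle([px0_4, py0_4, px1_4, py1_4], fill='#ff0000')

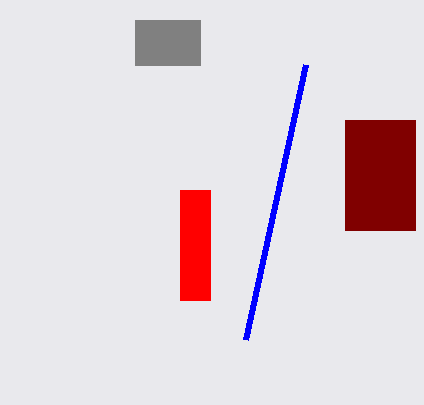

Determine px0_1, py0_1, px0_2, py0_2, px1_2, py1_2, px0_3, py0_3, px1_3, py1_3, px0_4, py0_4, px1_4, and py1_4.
px0_1 = 305
py0_1 = 65
px0_2 = 135
py0_2 = 20
px1_2 = 200
py1_2 = 65
px0_3 = 345
py0_3 = 120
px1_3 = 415
py1_3 = 230
px0_4 = 180
py0_4 = 190
px1_4 = 210
py1_4 = 300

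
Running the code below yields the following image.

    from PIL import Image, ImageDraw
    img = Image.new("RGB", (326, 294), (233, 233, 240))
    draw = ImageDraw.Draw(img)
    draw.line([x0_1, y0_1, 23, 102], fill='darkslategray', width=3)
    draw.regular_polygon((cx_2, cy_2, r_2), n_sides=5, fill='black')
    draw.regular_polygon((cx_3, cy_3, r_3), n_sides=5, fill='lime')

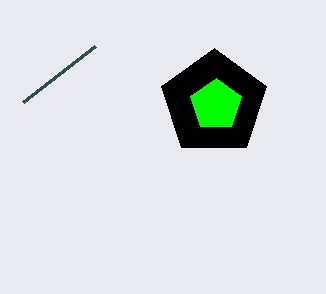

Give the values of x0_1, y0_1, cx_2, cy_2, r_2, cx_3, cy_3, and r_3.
x0_1 = 95; y0_1 = 46; cx_2 = 214; cy_2 = 103; r_2 = 55; cx_3 = 216; cy_3 = 105; r_3 = 27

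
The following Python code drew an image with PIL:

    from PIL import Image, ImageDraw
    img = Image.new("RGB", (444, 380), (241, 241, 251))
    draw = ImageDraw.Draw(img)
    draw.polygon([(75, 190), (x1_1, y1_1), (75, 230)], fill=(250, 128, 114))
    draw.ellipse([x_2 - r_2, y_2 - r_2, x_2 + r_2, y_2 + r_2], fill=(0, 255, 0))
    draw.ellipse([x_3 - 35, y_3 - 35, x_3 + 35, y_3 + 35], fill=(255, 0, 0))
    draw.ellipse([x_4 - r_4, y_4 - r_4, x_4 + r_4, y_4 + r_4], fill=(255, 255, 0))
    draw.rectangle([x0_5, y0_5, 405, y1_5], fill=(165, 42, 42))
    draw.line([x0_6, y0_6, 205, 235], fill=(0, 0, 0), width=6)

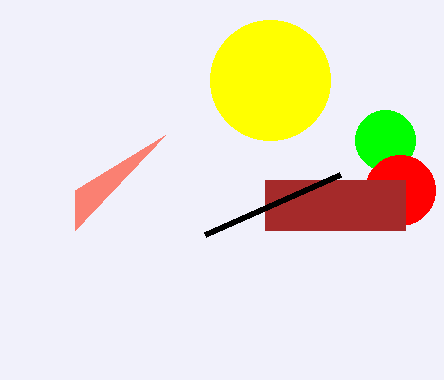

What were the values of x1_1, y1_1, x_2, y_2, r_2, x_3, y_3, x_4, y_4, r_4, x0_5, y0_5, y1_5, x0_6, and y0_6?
x1_1 = 165, y1_1 = 135, x_2 = 385, y_2 = 140, r_2 = 30, x_3 = 400, y_3 = 190, x_4 = 270, y_4 = 80, r_4 = 60, x0_5 = 265, y0_5 = 180, y1_5 = 230, x0_6 = 340, y0_6 = 175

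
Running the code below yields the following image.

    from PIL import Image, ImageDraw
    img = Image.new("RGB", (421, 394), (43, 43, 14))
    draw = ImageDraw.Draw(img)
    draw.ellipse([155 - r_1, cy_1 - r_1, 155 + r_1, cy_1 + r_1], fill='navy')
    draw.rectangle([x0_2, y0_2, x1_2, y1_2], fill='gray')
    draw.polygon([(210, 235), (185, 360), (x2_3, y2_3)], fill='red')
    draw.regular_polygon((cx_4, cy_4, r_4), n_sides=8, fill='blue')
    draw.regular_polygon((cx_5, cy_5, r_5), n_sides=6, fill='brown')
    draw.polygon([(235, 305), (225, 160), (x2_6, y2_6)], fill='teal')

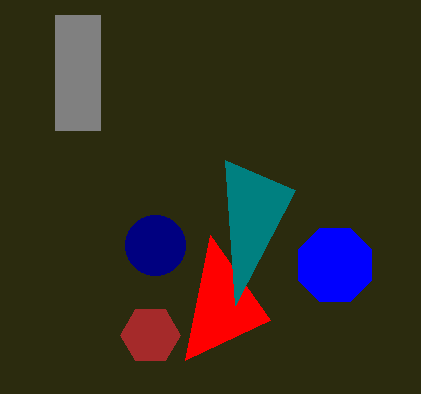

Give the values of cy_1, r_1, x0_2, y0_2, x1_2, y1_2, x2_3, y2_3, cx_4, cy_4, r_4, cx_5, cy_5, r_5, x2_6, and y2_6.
cy_1 = 245
r_1 = 30
x0_2 = 55
y0_2 = 15
x1_2 = 100
y1_2 = 130
x2_3 = 270
y2_3 = 320
cx_4 = 335
cy_4 = 265
r_4 = 40
cx_5 = 150
cy_5 = 335
r_5 = 30
x2_6 = 295
y2_6 = 190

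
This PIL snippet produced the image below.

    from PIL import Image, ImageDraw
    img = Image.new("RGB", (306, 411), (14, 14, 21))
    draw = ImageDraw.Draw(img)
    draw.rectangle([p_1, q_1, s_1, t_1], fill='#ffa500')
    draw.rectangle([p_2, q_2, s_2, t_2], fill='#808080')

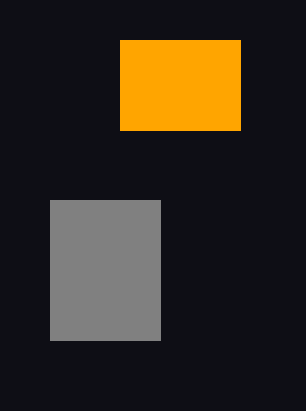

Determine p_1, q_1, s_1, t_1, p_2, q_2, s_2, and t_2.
p_1 = 120, q_1 = 40, s_1 = 240, t_1 = 130, p_2 = 50, q_2 = 200, s_2 = 160, t_2 = 340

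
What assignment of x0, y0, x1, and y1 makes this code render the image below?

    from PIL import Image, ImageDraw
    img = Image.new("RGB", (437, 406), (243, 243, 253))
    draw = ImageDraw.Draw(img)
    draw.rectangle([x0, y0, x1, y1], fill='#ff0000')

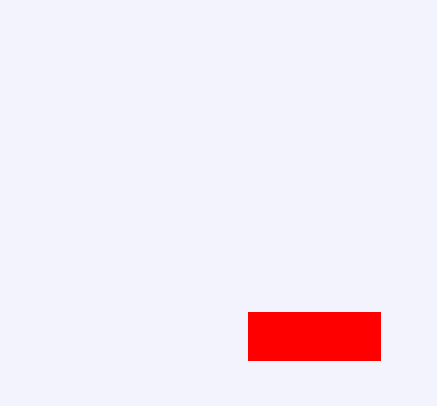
x0 = 248, y0 = 312, x1 = 380, y1 = 360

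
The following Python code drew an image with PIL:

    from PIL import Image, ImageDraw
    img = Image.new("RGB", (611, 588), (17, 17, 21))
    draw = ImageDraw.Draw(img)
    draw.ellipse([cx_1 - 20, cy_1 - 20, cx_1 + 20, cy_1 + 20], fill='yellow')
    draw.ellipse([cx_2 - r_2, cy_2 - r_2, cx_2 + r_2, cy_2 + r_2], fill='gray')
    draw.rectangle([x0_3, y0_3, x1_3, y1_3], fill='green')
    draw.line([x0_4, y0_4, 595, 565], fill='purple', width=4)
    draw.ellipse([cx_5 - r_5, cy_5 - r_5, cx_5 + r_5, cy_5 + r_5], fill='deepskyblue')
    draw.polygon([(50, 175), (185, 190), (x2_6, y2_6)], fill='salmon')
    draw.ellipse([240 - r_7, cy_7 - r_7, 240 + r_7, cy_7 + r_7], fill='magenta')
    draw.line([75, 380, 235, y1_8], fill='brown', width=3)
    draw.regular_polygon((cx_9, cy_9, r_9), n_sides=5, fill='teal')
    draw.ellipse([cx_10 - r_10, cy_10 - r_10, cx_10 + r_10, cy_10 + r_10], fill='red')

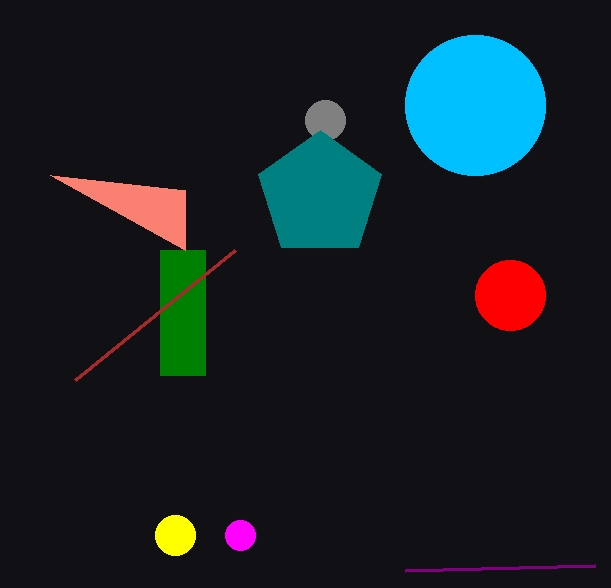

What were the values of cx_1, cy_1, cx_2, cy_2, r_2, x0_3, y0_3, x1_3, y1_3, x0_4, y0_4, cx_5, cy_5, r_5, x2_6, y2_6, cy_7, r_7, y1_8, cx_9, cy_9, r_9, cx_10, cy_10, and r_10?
cx_1 = 175, cy_1 = 535, cx_2 = 325, cy_2 = 120, r_2 = 20, x0_3 = 160, y0_3 = 250, x1_3 = 205, y1_3 = 375, x0_4 = 405, y0_4 = 570, cx_5 = 475, cy_5 = 105, r_5 = 70, x2_6 = 185, y2_6 = 250, cy_7 = 535, r_7 = 15, y1_8 = 250, cx_9 = 320, cy_9 = 195, r_9 = 65, cx_10 = 510, cy_10 = 295, r_10 = 35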